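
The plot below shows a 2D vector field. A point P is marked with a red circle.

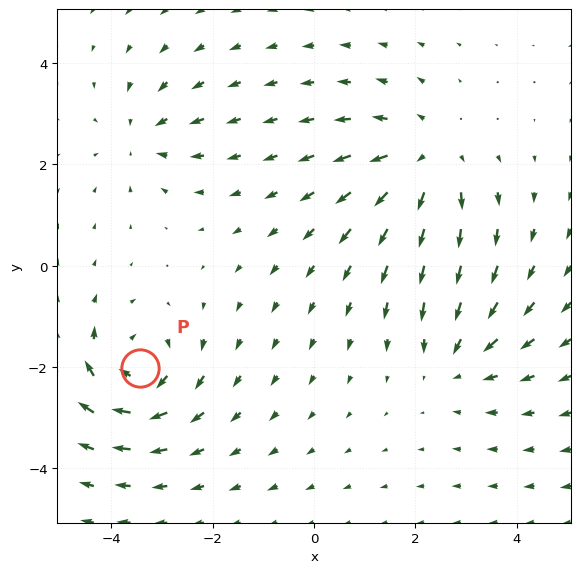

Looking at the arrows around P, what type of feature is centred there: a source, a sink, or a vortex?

At P (-3.4, -2.0) the arrows circulate clockwise. Divergence ≈0, curl about -5 — near-zero divergence with nonzero curl is a vortex.

vortex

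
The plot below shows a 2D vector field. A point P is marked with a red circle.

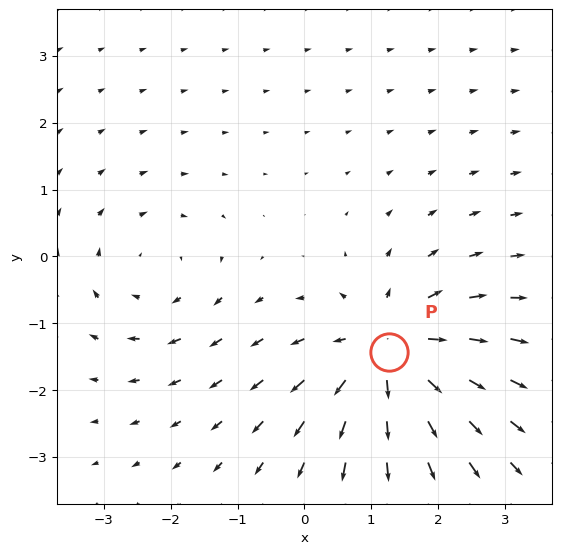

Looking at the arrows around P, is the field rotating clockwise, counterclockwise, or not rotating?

Near P at (1.3, -1.4) the arrows show no circulation. The curl there is ≈0.

not rotating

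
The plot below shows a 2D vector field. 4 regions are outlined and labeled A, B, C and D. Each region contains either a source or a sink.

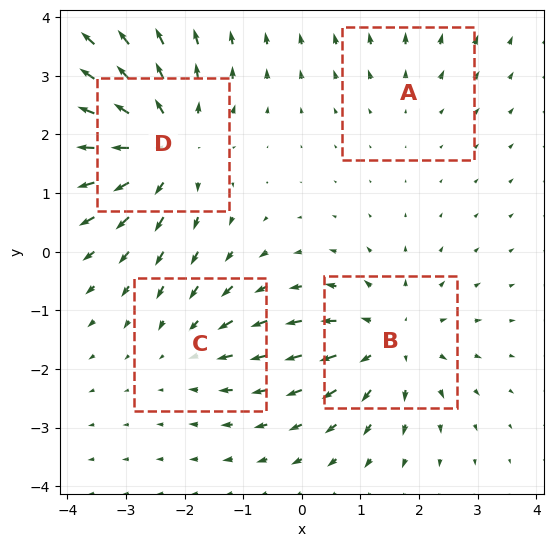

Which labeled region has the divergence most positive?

Divergence at each region's feature centre — A: about +2, B: about +5, C: about -3, D: about +6. Region D is most positive.

D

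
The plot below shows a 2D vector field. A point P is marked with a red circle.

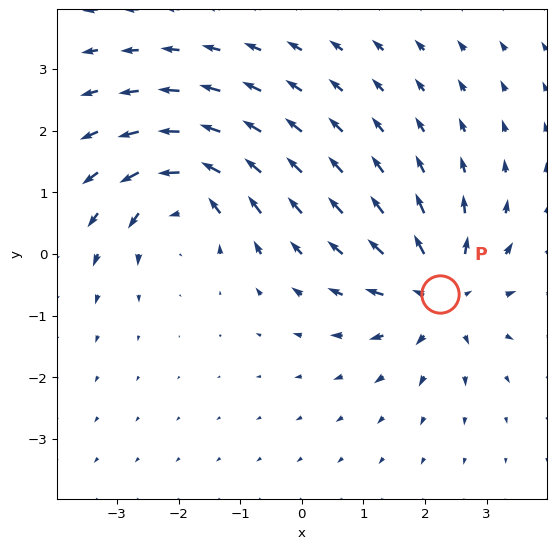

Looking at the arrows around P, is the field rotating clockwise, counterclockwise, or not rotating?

not rotating

Near P at (2.2, -0.7) the arrows show no circulation. The curl there is ≈0.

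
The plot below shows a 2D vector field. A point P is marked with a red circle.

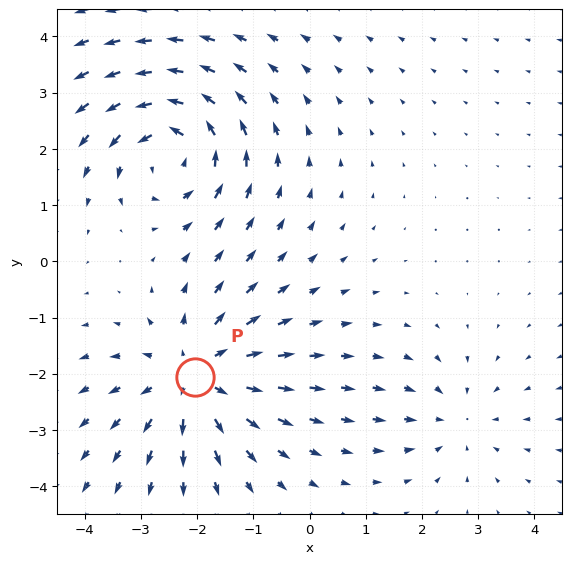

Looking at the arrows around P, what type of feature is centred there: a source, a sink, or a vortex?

At P (-2.0, -2.1) the arrows spread outward. Divergence about +4, curl ≈0 — positive divergence with near-zero curl is a source.

source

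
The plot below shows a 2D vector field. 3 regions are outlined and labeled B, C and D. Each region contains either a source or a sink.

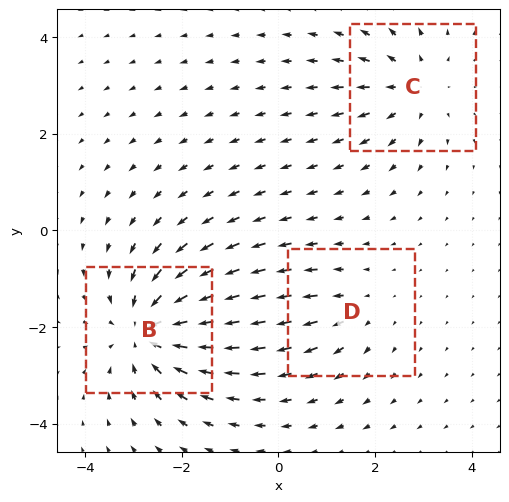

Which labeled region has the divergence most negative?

Divergence at each region's feature centre — B: about -4, C: about +3, D: about +2. Region B is most negative.

B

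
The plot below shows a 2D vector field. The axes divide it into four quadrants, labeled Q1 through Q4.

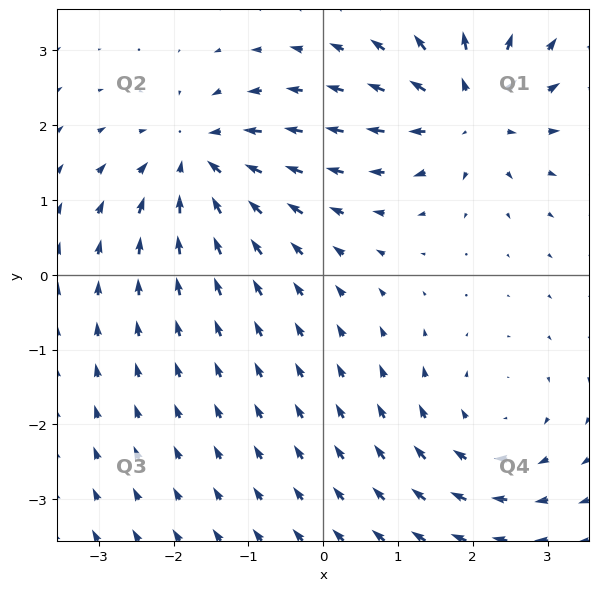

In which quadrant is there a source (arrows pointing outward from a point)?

Q1

The source sits at approximately (2.0, 2.2), which lies in quadrant Q1. The divergence there is about +6, positive as expected for a source.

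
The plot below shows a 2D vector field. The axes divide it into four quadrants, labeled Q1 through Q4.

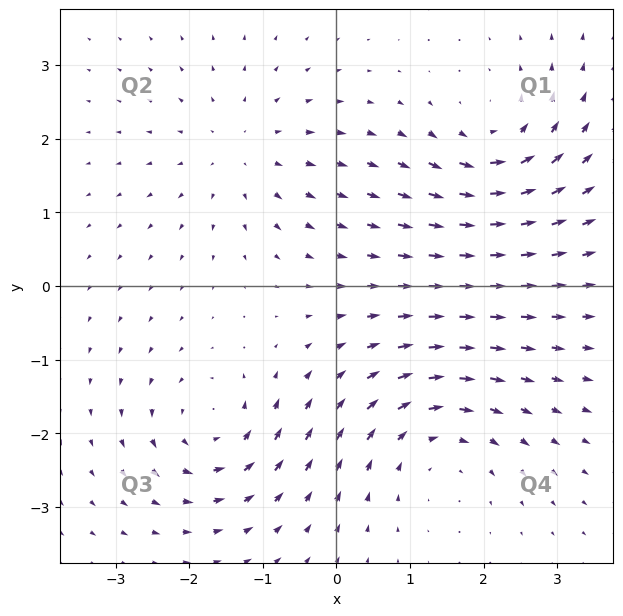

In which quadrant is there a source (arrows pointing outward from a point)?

The source sits at approximately (-1.3, 1.8), which lies in quadrant Q2. The divergence there is about +3, positive as expected for a source.

Q2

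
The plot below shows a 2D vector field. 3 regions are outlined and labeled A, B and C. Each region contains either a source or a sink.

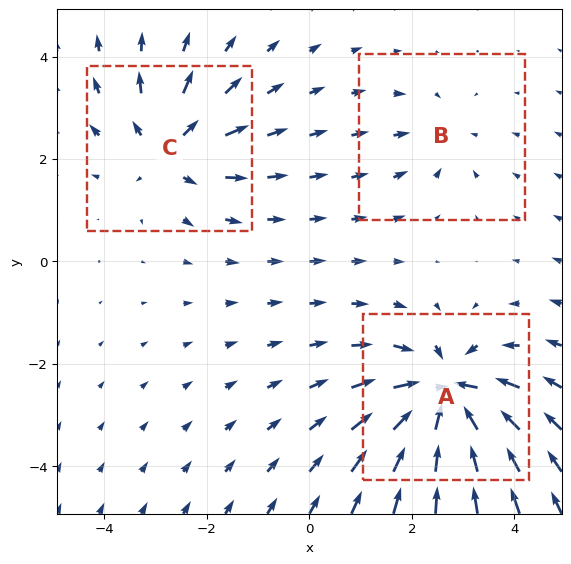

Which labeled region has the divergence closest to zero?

Divergence at each region's feature centre — A: about -6, B: about -2, C: about +4. Region B is closest to zero.

B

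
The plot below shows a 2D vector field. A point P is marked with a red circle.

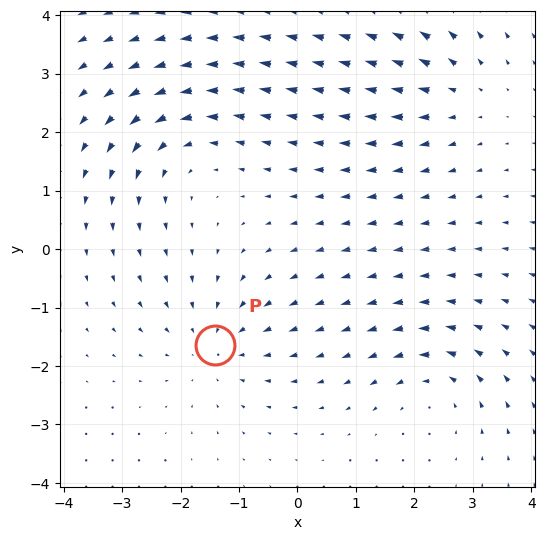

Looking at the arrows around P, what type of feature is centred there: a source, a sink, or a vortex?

At P (-1.4, -1.6) the arrows converge inward. Divergence about -3, curl ≈0 — negative divergence with near-zero curl is a sink.

sink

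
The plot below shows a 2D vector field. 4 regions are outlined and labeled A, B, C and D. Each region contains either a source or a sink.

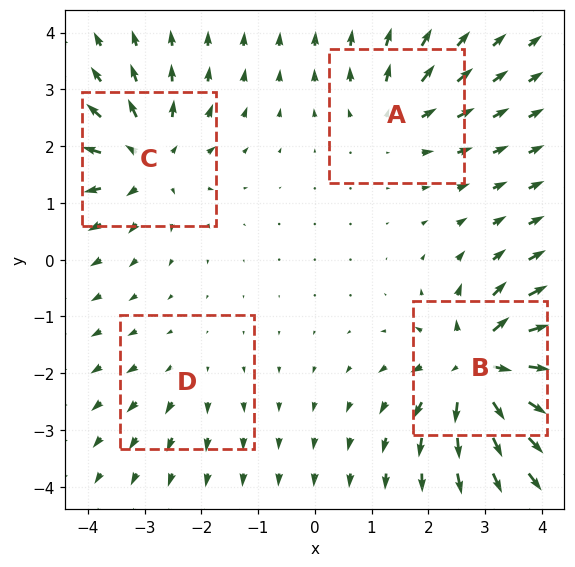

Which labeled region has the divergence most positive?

B

Divergence at each region's feature centre — A: about +4, B: about +8, C: about +6, D: about +2. Region B is most positive.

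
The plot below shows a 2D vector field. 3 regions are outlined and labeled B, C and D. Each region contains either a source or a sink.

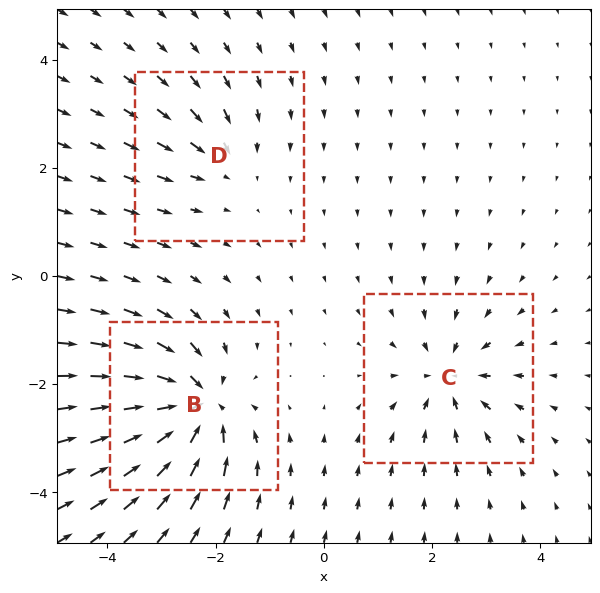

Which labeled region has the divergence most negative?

Divergence at each region's feature centre — B: about -6, C: about -4, D: about -2. Region B is most negative.

B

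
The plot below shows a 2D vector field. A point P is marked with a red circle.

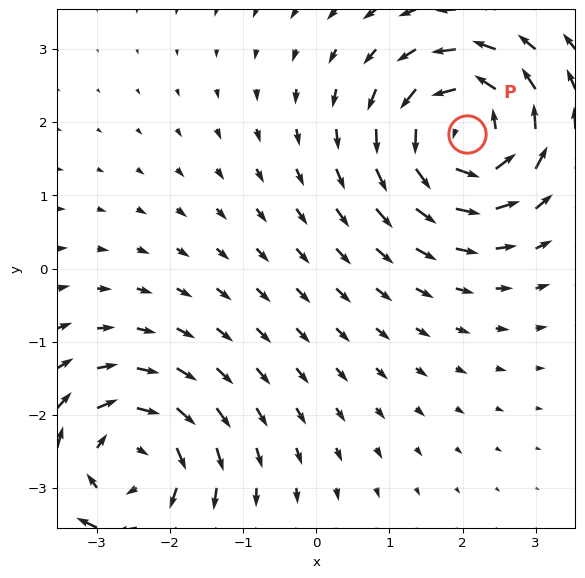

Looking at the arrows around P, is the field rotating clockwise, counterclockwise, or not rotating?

Near P at (2.1, 1.8) the arrows circulate counterclockwise. The curl (z-component) there is about +6; positive curl means counterclockwise rotation.

counterclockwise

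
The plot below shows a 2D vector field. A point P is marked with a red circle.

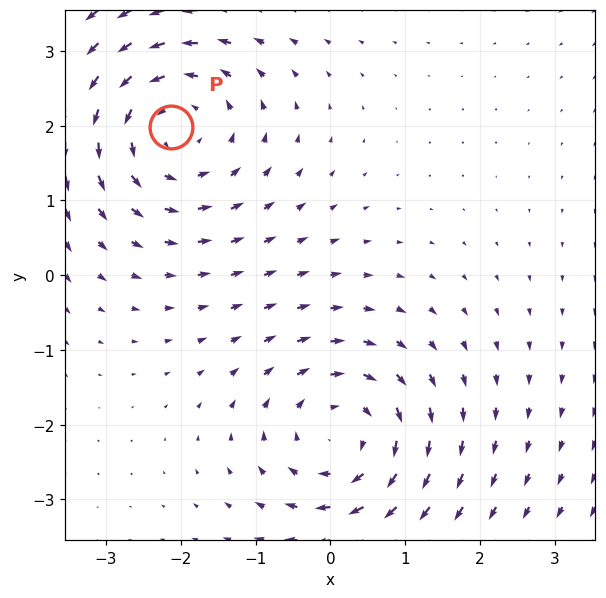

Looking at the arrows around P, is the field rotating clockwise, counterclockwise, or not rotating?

Near P at (-2.1, 2.0) the arrows circulate counterclockwise. The curl (z-component) there is about +4; positive curl means counterclockwise rotation.

counterclockwise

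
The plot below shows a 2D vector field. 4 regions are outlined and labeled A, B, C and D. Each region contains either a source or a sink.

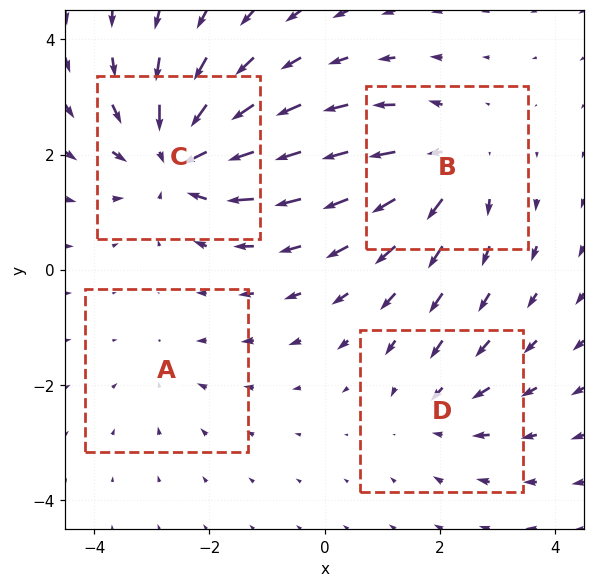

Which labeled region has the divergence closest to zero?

A

Divergence at each region's feature centre — A: about -2, B: about +4, C: about -6, D: about -3. Region A is closest to zero.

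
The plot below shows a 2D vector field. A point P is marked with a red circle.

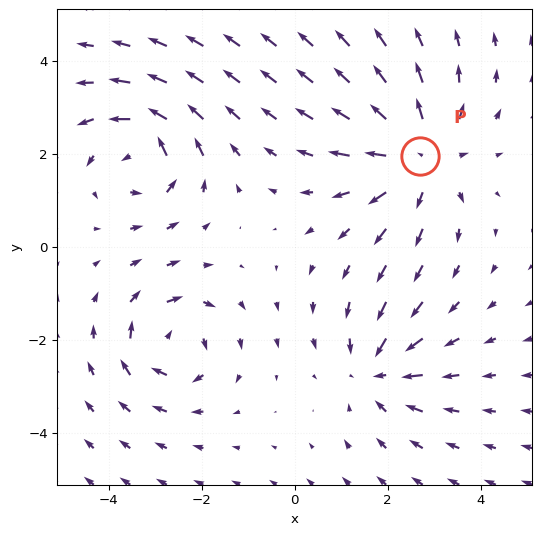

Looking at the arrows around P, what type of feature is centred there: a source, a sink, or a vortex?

source

At P (2.7, 2.0) the arrows spread outward. Divergence about +4, curl ≈0 — positive divergence with near-zero curl is a source.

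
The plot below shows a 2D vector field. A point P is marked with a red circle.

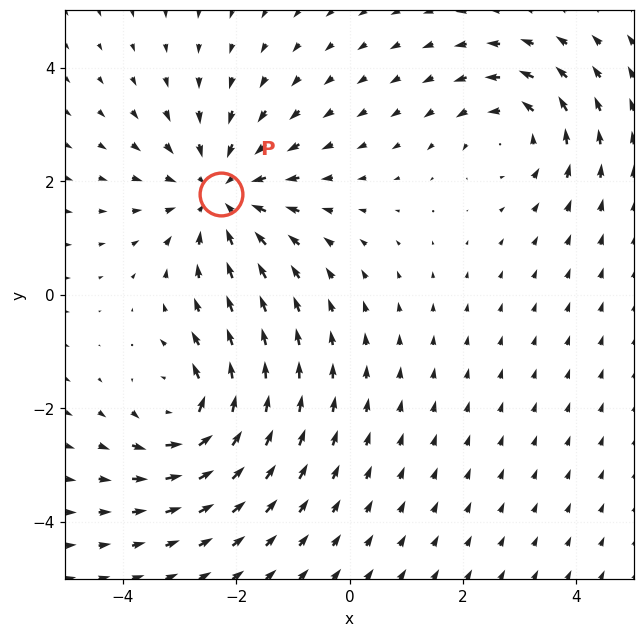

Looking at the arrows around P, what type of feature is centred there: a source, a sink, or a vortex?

sink

At P (-2.3, 1.8) the arrows converge inward. Divergence about -4, curl ≈0 — negative divergence with near-zero curl is a sink.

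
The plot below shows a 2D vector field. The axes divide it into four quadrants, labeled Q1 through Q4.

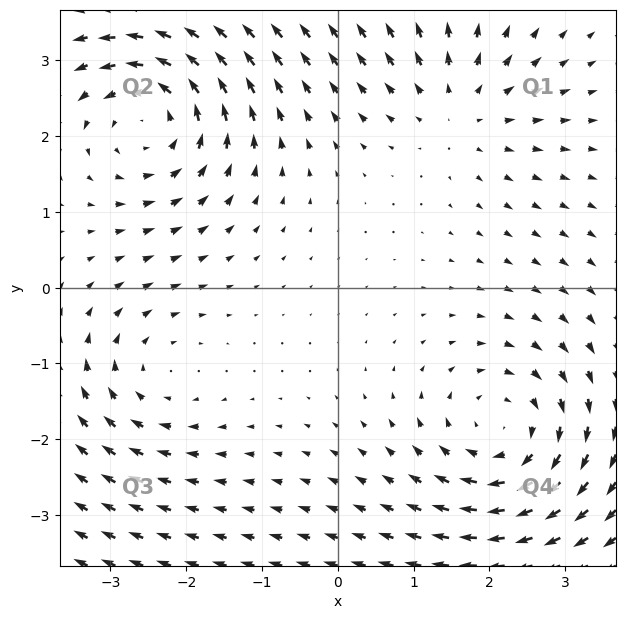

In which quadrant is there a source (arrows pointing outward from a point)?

Q1

The source sits at approximately (1.6, 2.4), which lies in quadrant Q1. The divergence there is about +3, positive as expected for a source.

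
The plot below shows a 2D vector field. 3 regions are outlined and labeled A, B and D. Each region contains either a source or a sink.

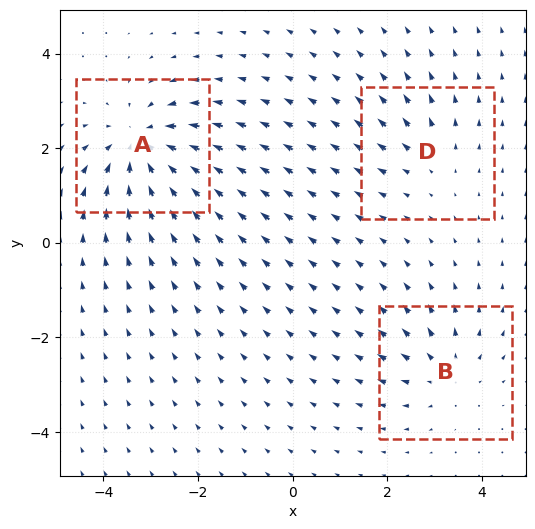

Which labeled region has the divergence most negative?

Divergence at each region's feature centre — A: about -5, B: about +3, D: about +2. Region A is most negative.

A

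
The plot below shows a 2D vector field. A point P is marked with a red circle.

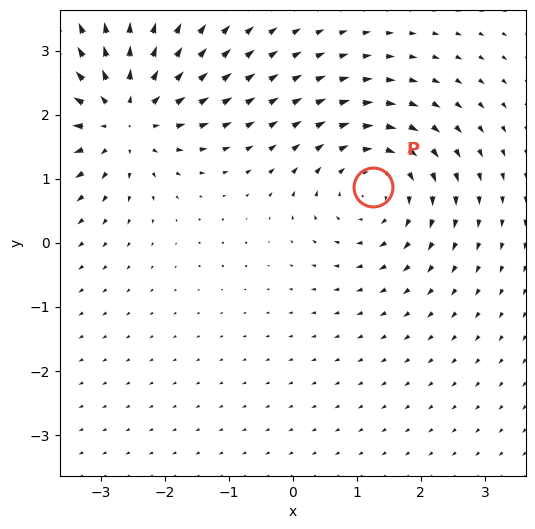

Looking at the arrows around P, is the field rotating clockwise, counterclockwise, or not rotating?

Near P at (1.3, 0.9) the arrows circulate clockwise. The curl (z-component) there is about -4; negative curl means clockwise rotation.

clockwise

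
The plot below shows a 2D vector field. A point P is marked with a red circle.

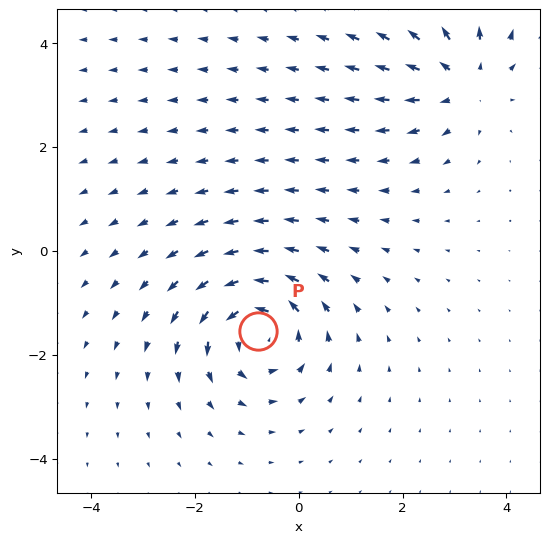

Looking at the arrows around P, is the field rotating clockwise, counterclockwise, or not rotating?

Near P at (-0.8, -1.5) the arrows circulate counterclockwise. The curl (z-component) there is about +5; positive curl means counterclockwise rotation.

counterclockwise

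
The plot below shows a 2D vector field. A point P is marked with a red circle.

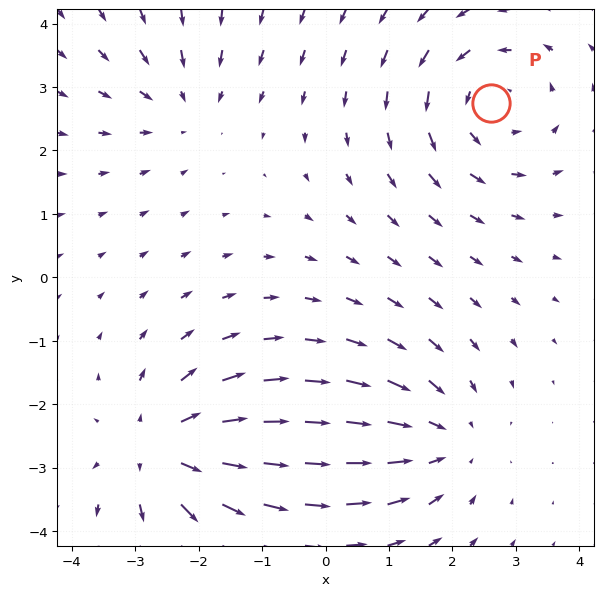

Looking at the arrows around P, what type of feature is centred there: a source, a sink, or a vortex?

vortex

At P (2.6, 2.7) the arrows circulate counterclockwise. Divergence ≈0, curl about +4 — near-zero divergence with nonzero curl is a vortex.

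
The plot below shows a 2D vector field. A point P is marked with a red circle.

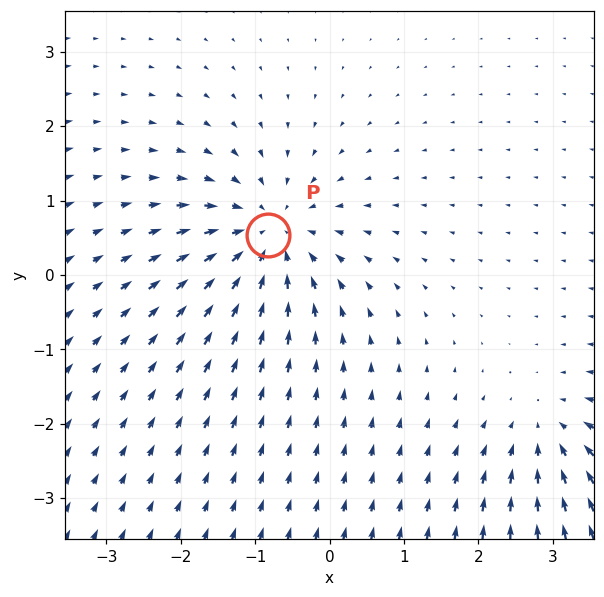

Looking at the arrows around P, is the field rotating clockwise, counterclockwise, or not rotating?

not rotating

Near P at (-0.8, 0.5) the arrows show no circulation. The curl there is ≈0.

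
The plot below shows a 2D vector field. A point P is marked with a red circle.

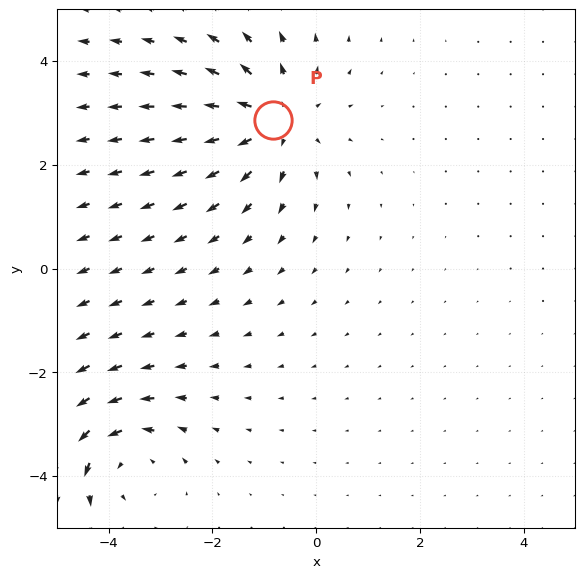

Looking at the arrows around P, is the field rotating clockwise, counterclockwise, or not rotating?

not rotating

Near P at (-0.8, 2.9) the arrows show no circulation. The curl there is ≈0.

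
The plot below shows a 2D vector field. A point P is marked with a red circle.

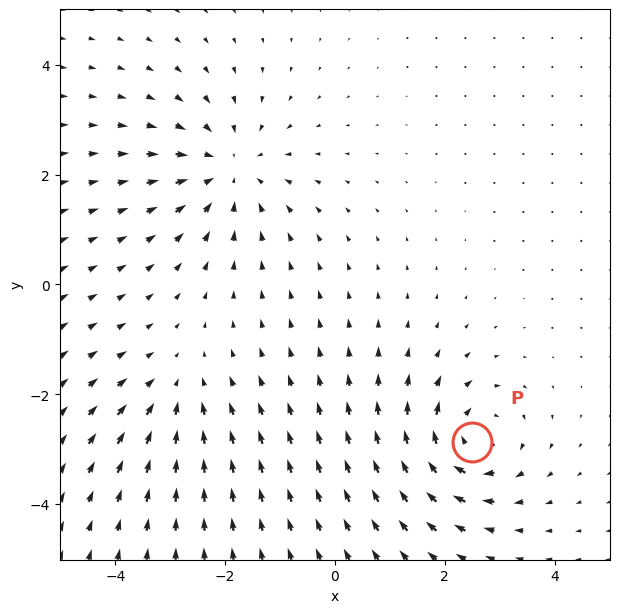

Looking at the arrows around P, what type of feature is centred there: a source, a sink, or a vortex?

vortex

At P (2.5, -2.9) the arrows circulate clockwise. Divergence ≈0, curl about -6 — near-zero divergence with nonzero curl is a vortex.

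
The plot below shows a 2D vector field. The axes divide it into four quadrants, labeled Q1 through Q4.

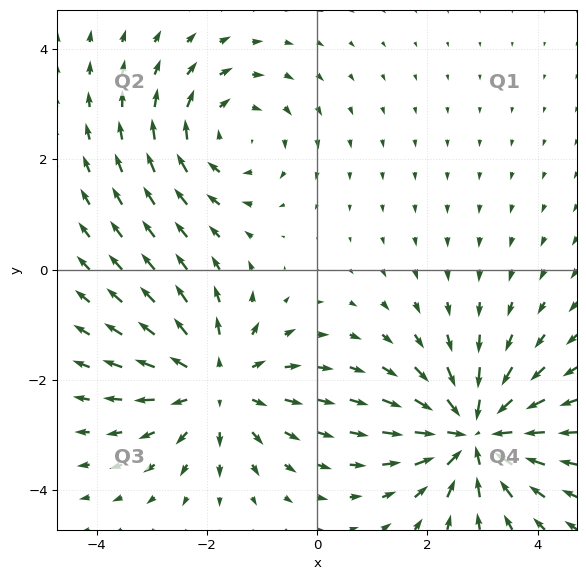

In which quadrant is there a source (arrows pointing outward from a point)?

Q3

The source sits at approximately (-1.8, -2.1), which lies in quadrant Q3. The divergence there is about +4, positive as expected for a source.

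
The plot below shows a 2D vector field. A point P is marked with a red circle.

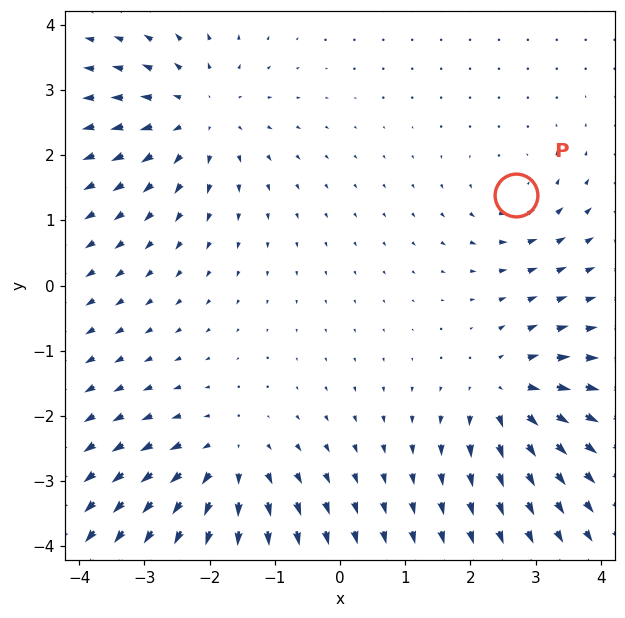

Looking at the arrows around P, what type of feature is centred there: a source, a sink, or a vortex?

At P (2.7, 1.4) the arrows circulate counterclockwise. Divergence ≈0, curl about +4 — near-zero divergence with nonzero curl is a vortex.

vortex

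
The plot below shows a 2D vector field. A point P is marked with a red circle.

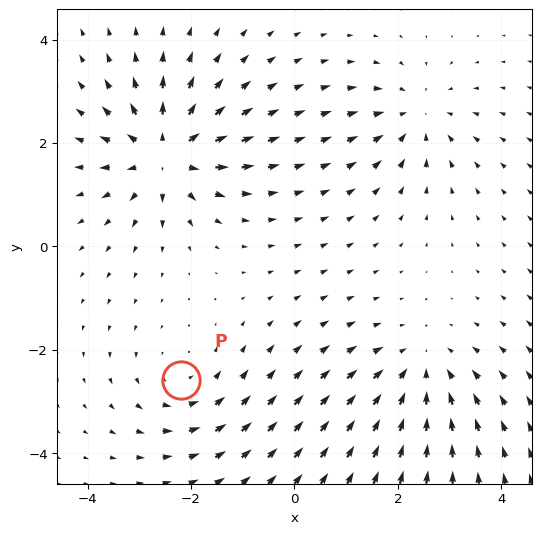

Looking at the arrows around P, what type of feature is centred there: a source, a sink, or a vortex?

At P (-2.2, -2.6) the arrows circulate counterclockwise. Divergence ≈0, curl about +2 — near-zero divergence with nonzero curl is a vortex.

vortex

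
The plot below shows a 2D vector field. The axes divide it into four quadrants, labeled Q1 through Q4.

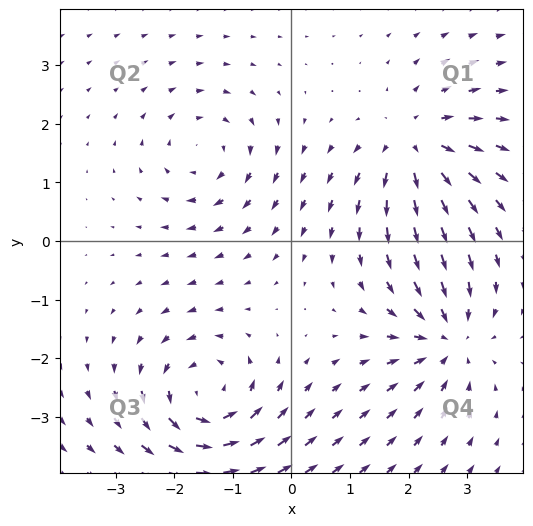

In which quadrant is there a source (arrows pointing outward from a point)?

The source sits at approximately (2.1, 1.6), which lies in quadrant Q1. The divergence there is about +5, positive as expected for a source.

Q1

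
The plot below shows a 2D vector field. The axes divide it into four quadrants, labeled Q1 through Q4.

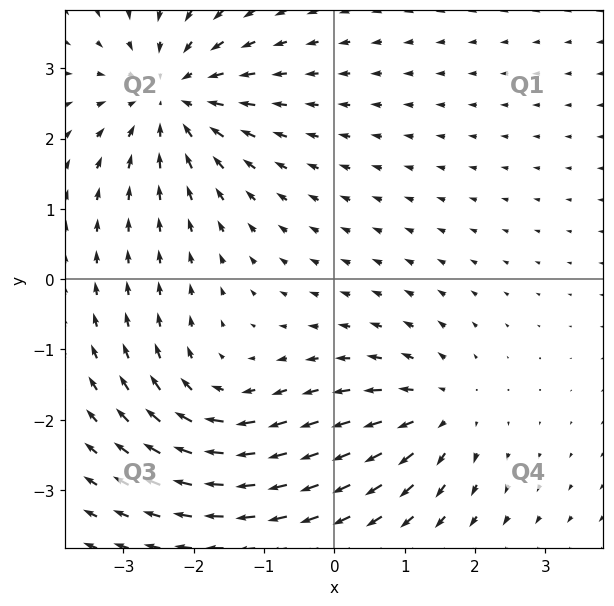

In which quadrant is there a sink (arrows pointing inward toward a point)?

The sink sits at approximately (-2.3, 2.6), which lies in quadrant Q2. The divergence there is about -5, negative as expected for a sink.

Q2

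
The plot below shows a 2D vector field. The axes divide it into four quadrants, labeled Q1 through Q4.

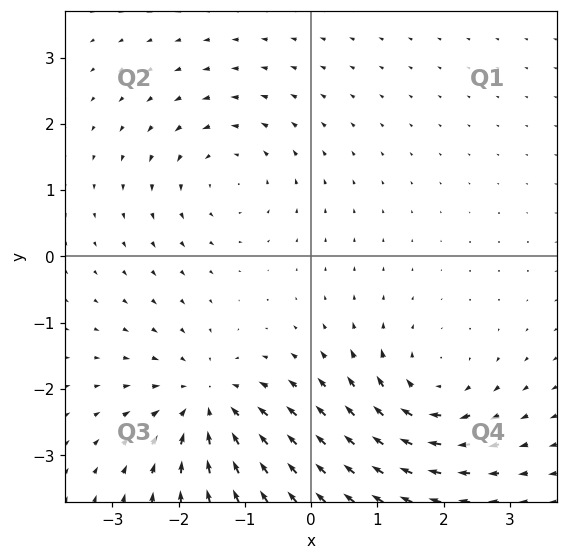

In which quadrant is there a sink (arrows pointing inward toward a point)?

Q3

The sink sits at approximately (-1.6, -2.2), which lies in quadrant Q3. The divergence there is about -5, negative as expected for a sink.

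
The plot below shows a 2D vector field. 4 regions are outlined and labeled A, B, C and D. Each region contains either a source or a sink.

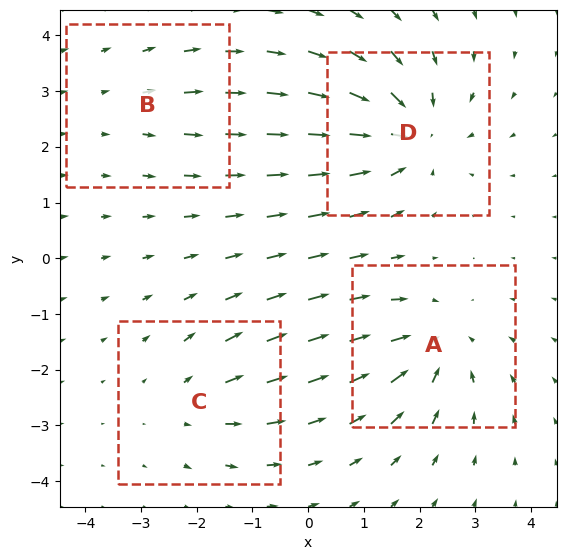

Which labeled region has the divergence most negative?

Divergence at each region's feature centre — A: about -5, B: about +2, C: about +3, D: about -6. Region D is most negative.

D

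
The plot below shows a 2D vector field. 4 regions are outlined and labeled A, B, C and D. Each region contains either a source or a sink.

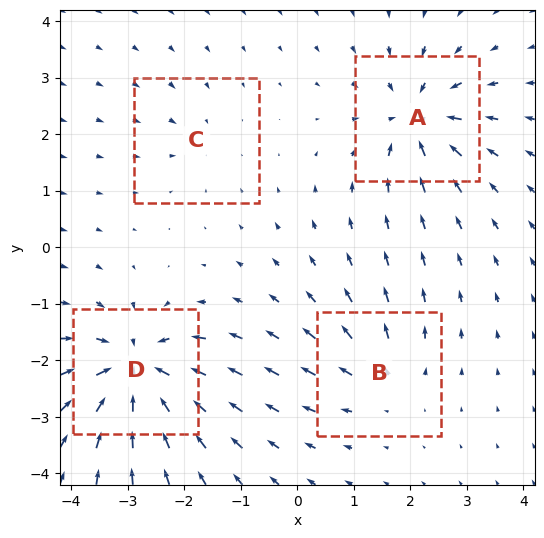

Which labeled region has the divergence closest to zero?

C

Divergence at each region's feature centre — A: about -6, B: about +4, C: about -2, D: about -8. Region C is closest to zero.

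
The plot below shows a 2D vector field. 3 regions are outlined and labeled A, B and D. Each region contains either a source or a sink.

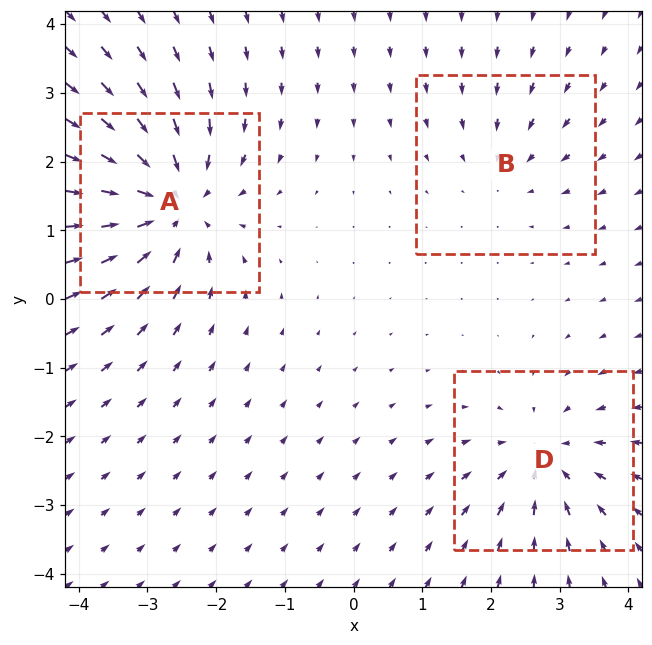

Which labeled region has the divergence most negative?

A

Divergence at each region's feature centre — A: about -6, B: about -2, D: about -4. Region A is most negative.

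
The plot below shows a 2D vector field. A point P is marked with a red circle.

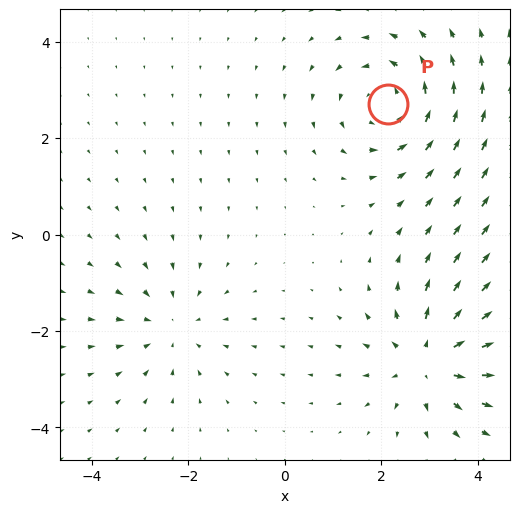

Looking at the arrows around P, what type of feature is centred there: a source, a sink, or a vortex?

vortex

At P (2.1, 2.7) the arrows circulate counterclockwise. Divergence ≈0, curl about +4 — near-zero divergence with nonzero curl is a vortex.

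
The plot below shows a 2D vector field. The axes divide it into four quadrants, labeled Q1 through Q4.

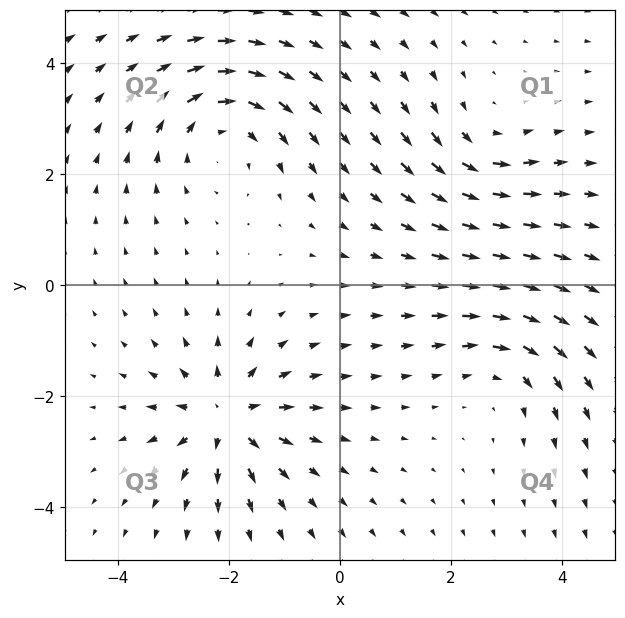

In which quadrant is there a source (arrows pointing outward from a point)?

Q3

The source sits at approximately (-2.1, -2.4), which lies in quadrant Q3. The divergence there is about +6, positive as expected for a source.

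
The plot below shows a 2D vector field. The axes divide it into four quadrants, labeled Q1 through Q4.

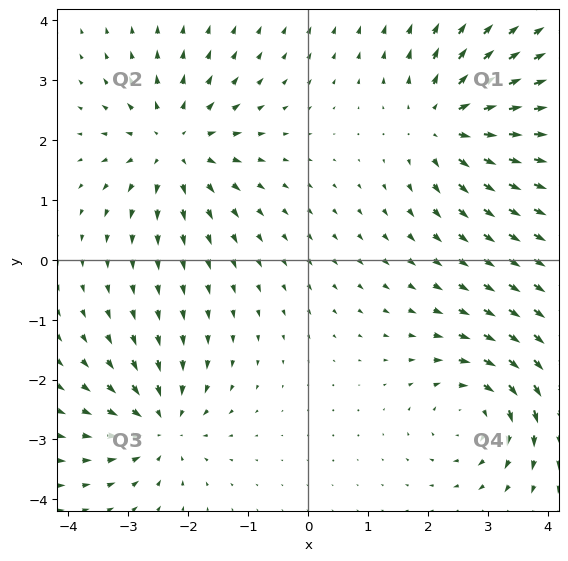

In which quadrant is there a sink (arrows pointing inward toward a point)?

Q3

The sink sits at approximately (-2.5, -2.8), which lies in quadrant Q3. The divergence there is about -4, negative as expected for a sink.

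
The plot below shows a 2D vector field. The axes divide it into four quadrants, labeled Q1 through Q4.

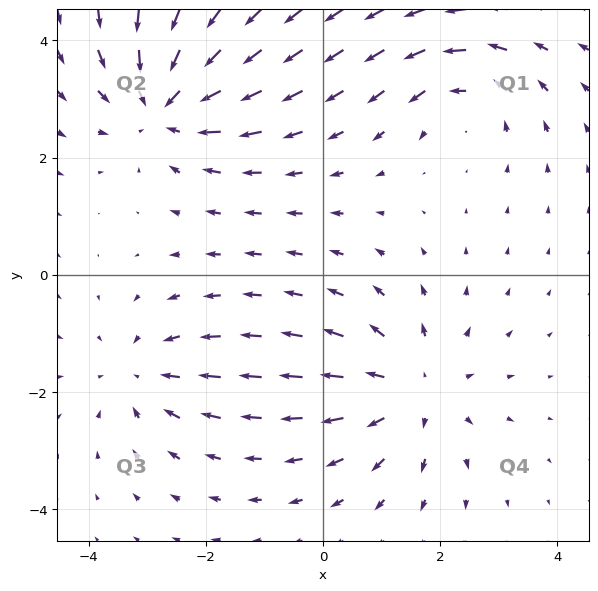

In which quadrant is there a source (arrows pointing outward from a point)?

The source sits at approximately (1.5, -2.0), which lies in quadrant Q4. The divergence there is about +3, positive as expected for a source.

Q4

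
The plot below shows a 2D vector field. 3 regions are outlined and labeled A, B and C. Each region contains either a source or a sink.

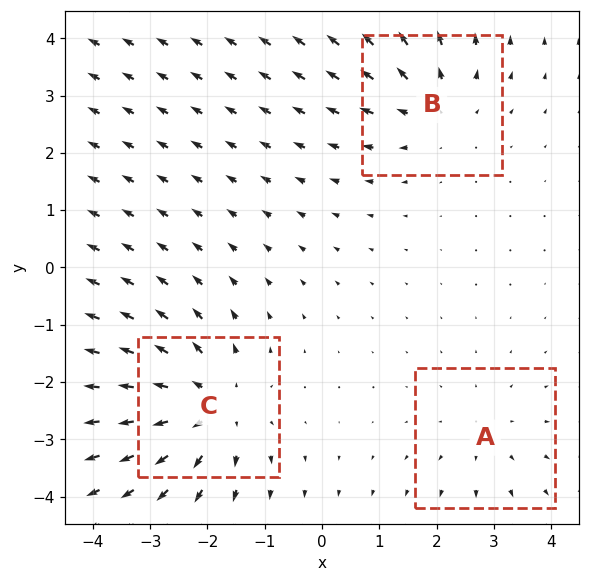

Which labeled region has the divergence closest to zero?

A

Divergence at each region's feature centre — A: about +2, B: about +3, C: about +4. Region A is closest to zero.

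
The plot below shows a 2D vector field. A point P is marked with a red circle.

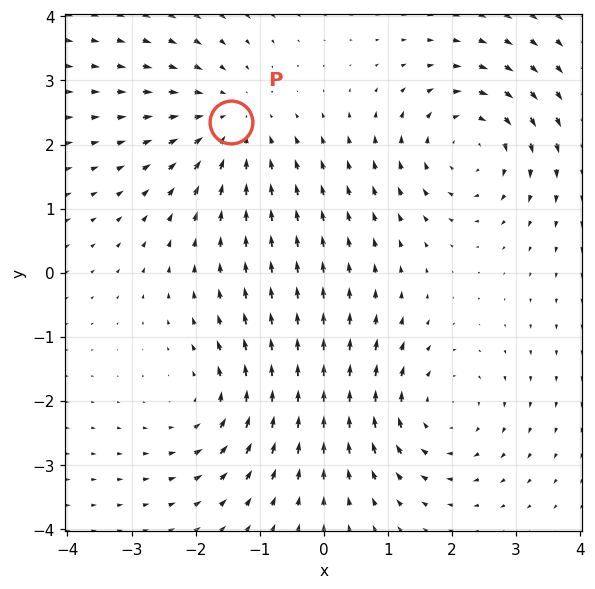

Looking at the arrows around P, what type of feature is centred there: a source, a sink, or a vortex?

At P (-1.4, 2.4) the arrows converge inward. Divergence about -3, curl ≈0 — negative divergence with near-zero curl is a sink.

sink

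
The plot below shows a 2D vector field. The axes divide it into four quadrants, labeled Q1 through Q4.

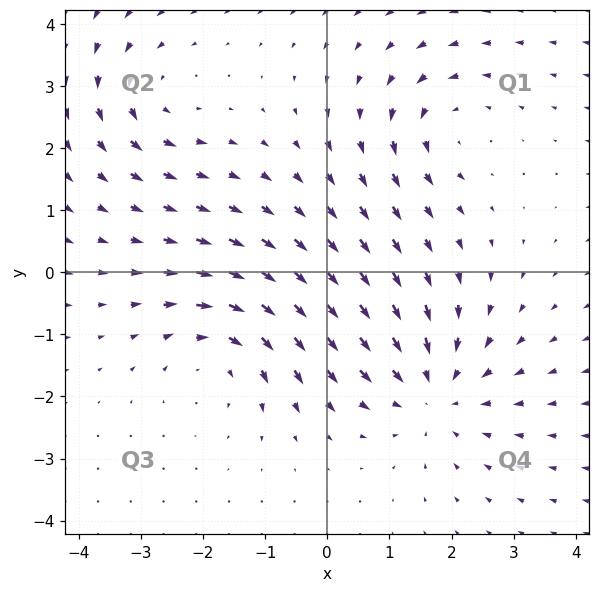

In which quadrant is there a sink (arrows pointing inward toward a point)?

Q4

The sink sits at approximately (1.7, -1.9), which lies in quadrant Q4. The divergence there is about -4, negative as expected for a sink.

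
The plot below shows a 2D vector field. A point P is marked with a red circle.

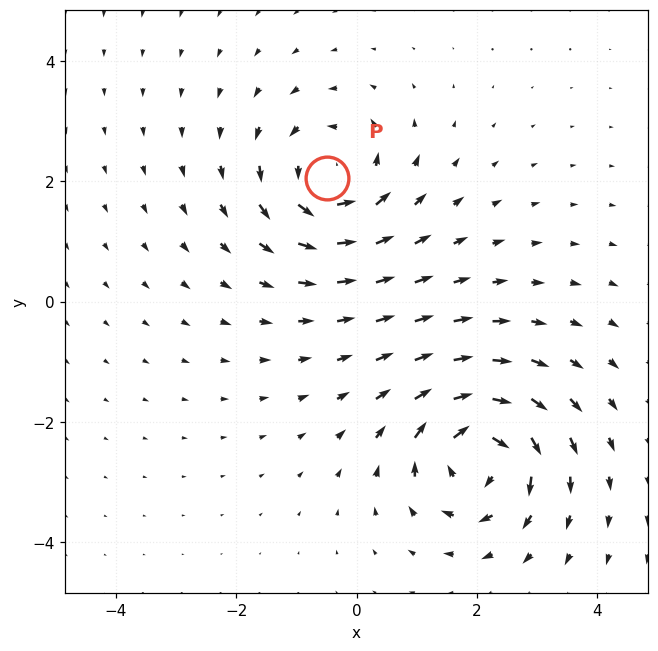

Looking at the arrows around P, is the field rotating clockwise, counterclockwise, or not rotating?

Near P at (-0.5, 2.1) the arrows circulate counterclockwise. The curl (z-component) there is about +5; positive curl means counterclockwise rotation.

counterclockwise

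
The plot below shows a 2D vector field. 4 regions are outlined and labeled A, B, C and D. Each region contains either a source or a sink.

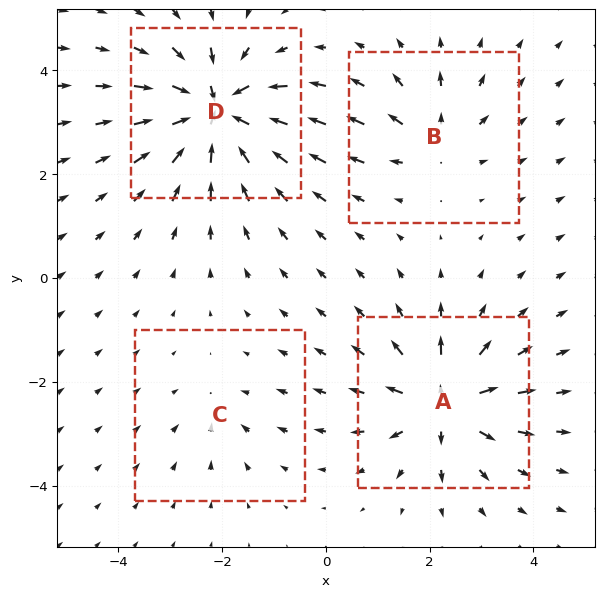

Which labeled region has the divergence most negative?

Divergence at each region's feature centre — A: about +7, B: about +4, C: about -2, D: about -9. Region D is most negative.

D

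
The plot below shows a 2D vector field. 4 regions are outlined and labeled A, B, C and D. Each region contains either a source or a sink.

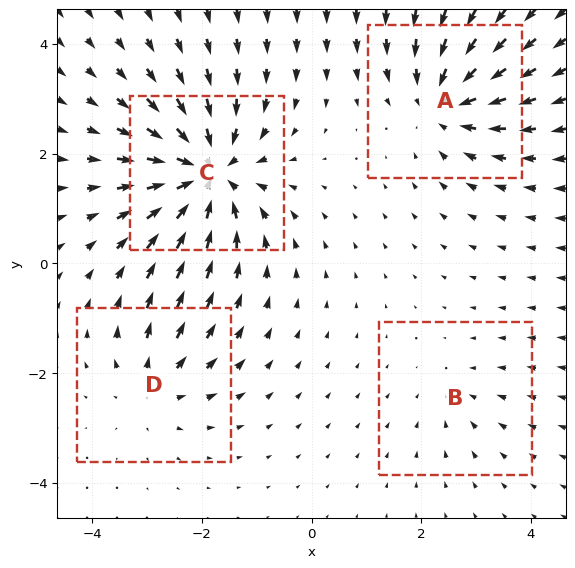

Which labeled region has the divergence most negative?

Divergence at each region's feature centre — A: about -6, B: about -2, C: about -8, D: about +4. Region C is most negative.

C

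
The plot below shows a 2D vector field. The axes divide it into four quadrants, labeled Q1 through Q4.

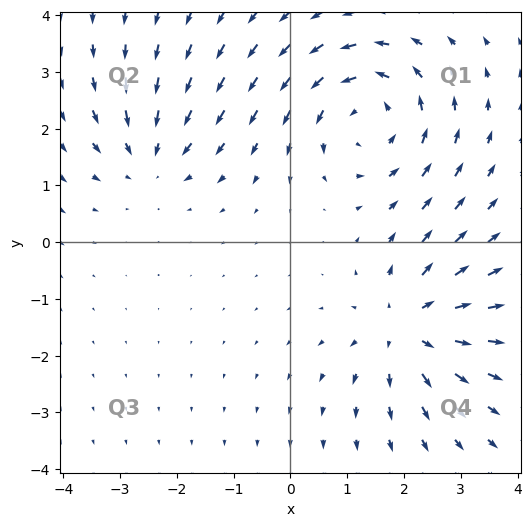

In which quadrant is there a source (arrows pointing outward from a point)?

The source sits at approximately (2.1, -1.5), which lies in quadrant Q4. The divergence there is about +4, positive as expected for a source.

Q4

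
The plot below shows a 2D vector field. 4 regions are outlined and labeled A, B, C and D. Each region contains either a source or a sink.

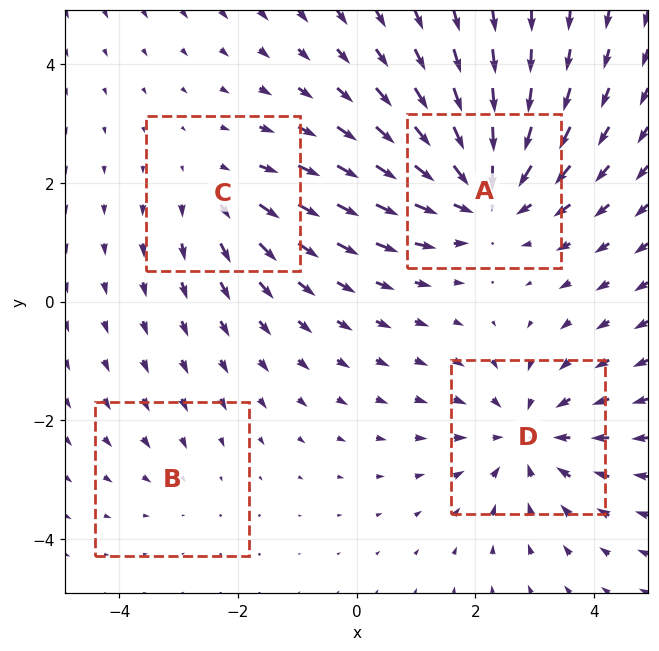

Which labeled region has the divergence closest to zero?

Divergence at each region's feature centre — A: about -6, B: about -2, C: about +3, D: about -4. Region B is closest to zero.

B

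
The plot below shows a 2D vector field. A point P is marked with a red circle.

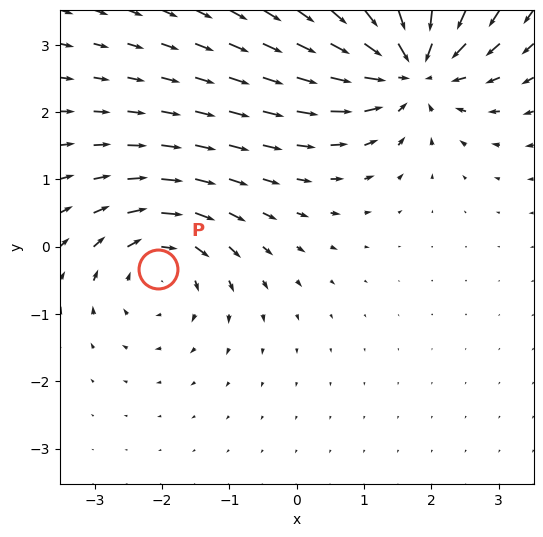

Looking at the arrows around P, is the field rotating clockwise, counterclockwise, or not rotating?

Near P at (-2.1, -0.3) the arrows circulate clockwise. The curl (z-component) there is about -3; negative curl means clockwise rotation.

clockwise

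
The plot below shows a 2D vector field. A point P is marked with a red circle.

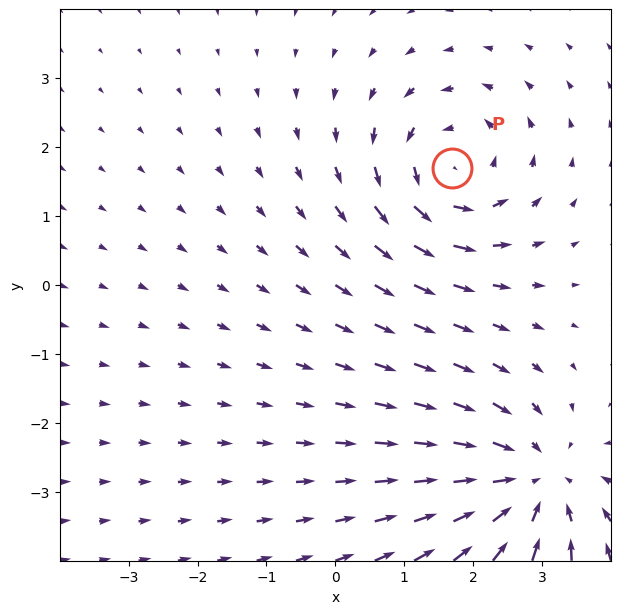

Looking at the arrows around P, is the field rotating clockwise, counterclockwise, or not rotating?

Near P at (1.7, 1.7) the arrows circulate counterclockwise. The curl (z-component) there is about +4; positive curl means counterclockwise rotation.

counterclockwise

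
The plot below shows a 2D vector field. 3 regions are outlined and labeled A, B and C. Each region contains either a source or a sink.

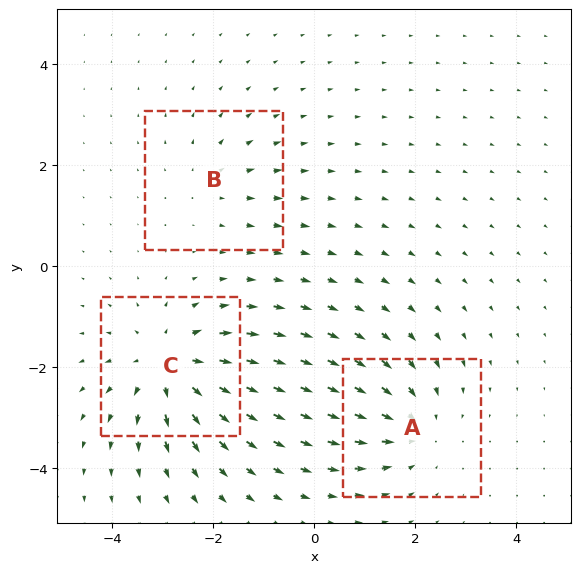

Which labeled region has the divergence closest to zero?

B

Divergence at each region's feature centre — A: about -3, B: about +2, C: about +4. Region B is closest to zero.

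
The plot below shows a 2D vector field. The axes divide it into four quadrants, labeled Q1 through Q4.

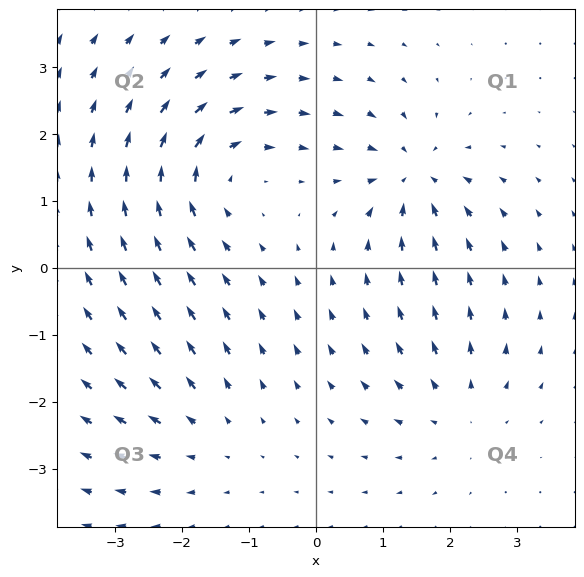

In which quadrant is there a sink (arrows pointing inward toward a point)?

The sink sits at approximately (1.5, 1.3), which lies in quadrant Q1. The divergence there is about -5, negative as expected for a sink.

Q1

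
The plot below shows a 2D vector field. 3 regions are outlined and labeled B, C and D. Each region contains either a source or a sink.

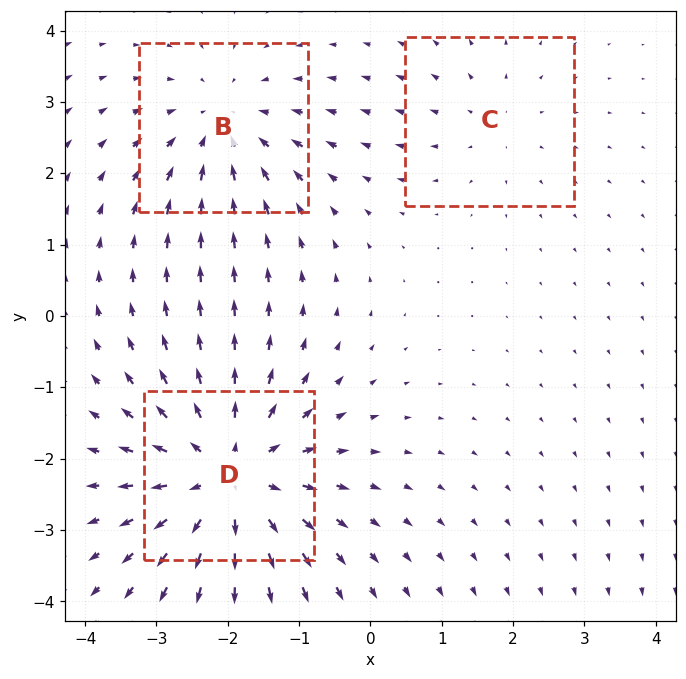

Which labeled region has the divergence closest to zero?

Divergence at each region's feature centre — B: about -3, C: about +2, D: about +5. Region C is closest to zero.

C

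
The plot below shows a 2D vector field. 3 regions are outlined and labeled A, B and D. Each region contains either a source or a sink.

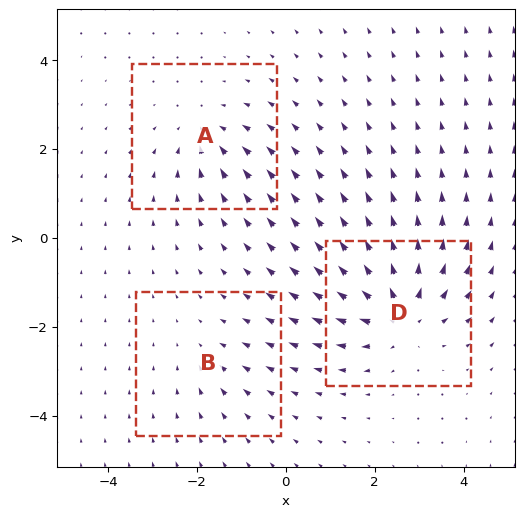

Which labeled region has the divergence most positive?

Divergence at each region's feature centre — A: about -3, B: about -2, D: about +5. Region D is most positive.

D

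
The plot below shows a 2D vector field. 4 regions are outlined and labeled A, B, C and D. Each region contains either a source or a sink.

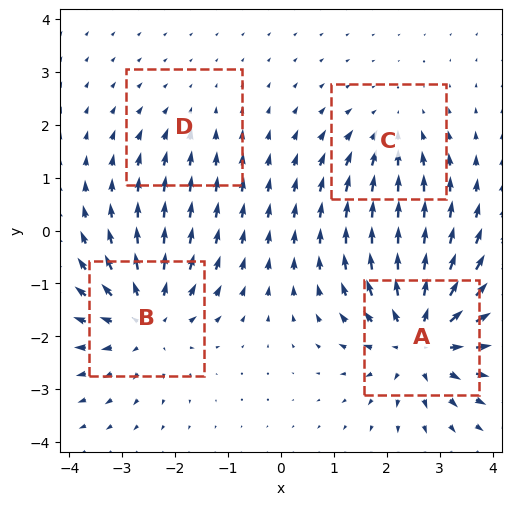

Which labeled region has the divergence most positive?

A

Divergence at each region's feature centre — A: about +7, B: about +5, C: about -3, D: about -2. Region A is most positive.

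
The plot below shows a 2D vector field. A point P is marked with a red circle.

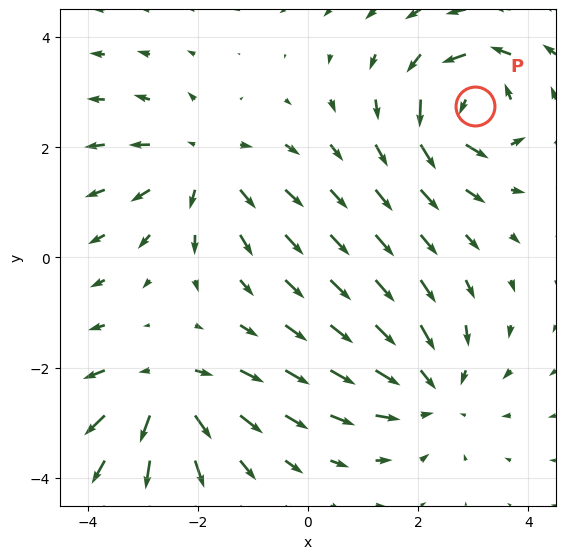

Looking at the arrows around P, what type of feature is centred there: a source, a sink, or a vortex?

vortex

At P (3.0, 2.7) the arrows circulate counterclockwise. Divergence ≈0, curl about +6 — near-zero divergence with nonzero curl is a vortex.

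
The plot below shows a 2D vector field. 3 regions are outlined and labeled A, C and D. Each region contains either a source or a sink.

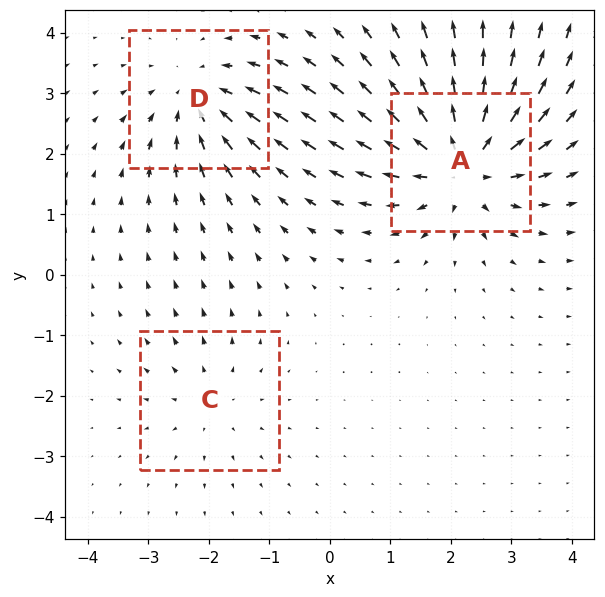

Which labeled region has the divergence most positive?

Divergence at each region's feature centre — A: about +6, C: about +2, D: about -4. Region A is most positive.

A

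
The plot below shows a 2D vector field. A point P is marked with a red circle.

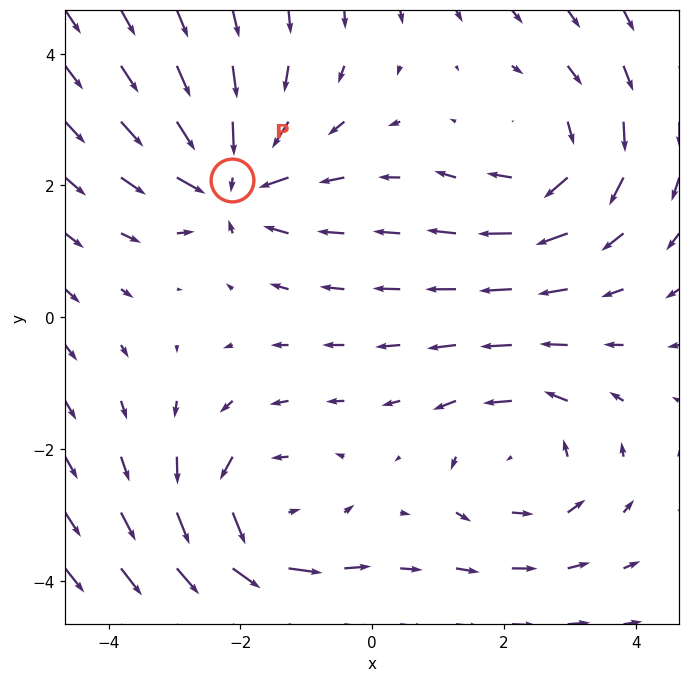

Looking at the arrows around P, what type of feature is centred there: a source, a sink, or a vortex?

At P (-2.1, 2.1) the arrows converge inward. Divergence about -4, curl ≈0 — negative divergence with near-zero curl is a sink.

sink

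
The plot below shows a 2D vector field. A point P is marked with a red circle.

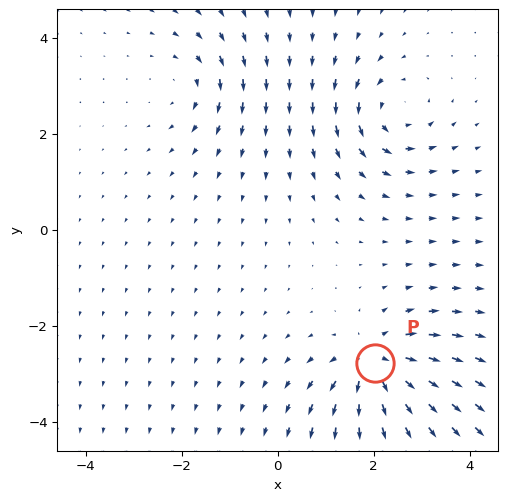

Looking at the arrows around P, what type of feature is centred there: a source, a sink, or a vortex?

At P (2.0, -2.8) the arrows spread outward. Divergence about +6, curl ≈0 — positive divergence with near-zero curl is a source.

source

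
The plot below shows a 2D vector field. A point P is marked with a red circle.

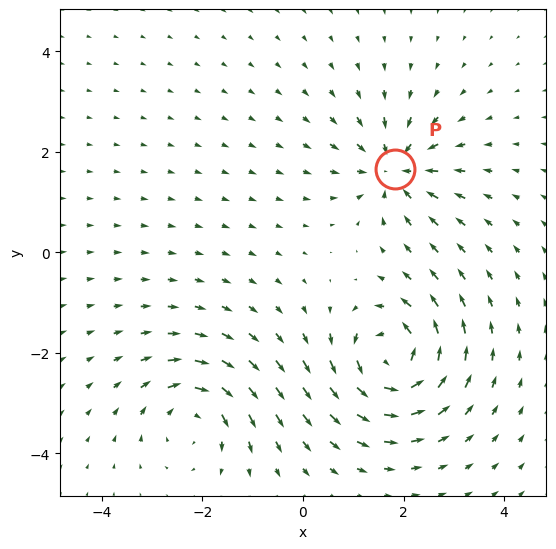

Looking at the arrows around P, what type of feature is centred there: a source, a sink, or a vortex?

At P (1.8, 1.7) the arrows converge inward. Divergence about -5, curl ≈0 — negative divergence with near-zero curl is a sink.

sink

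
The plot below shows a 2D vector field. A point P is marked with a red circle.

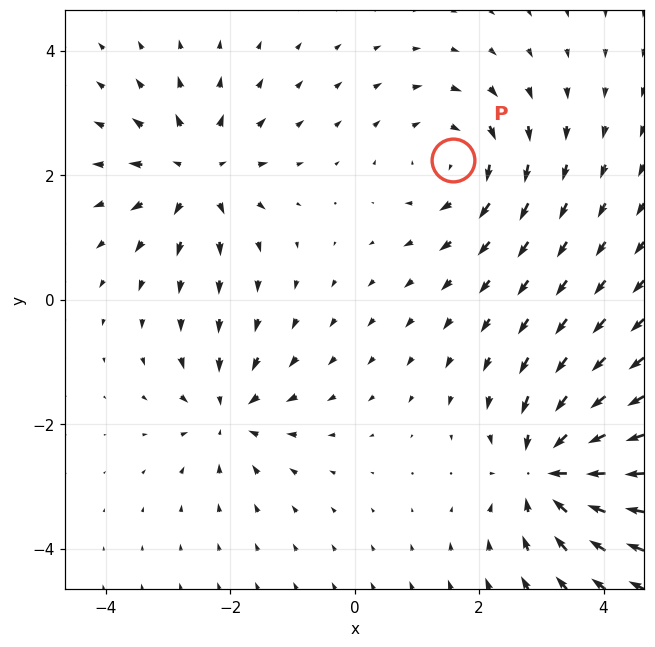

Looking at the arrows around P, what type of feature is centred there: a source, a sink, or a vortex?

At P (1.6, 2.3) the arrows circulate clockwise. Divergence ≈0, curl about -4 — near-zero divergence with nonzero curl is a vortex.

vortex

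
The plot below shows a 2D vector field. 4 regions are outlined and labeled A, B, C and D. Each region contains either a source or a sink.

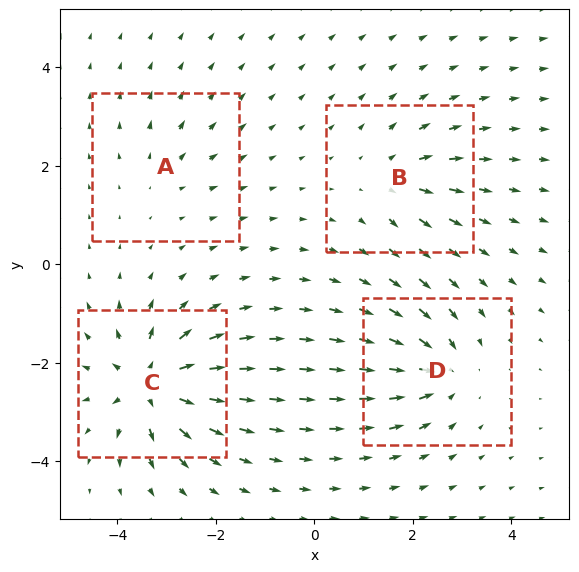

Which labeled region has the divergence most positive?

C

Divergence at each region's feature centre — A: about +3, B: about +4, C: about +8, D: about -6. Region C is most positive.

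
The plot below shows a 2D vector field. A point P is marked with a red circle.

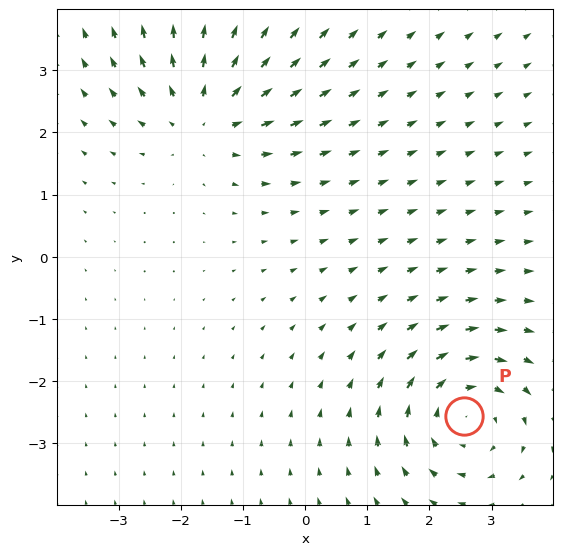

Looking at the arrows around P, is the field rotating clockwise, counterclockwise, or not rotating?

Near P at (2.6, -2.6) the arrows circulate clockwise. The curl (z-component) there is about -4; negative curl means clockwise rotation.

clockwise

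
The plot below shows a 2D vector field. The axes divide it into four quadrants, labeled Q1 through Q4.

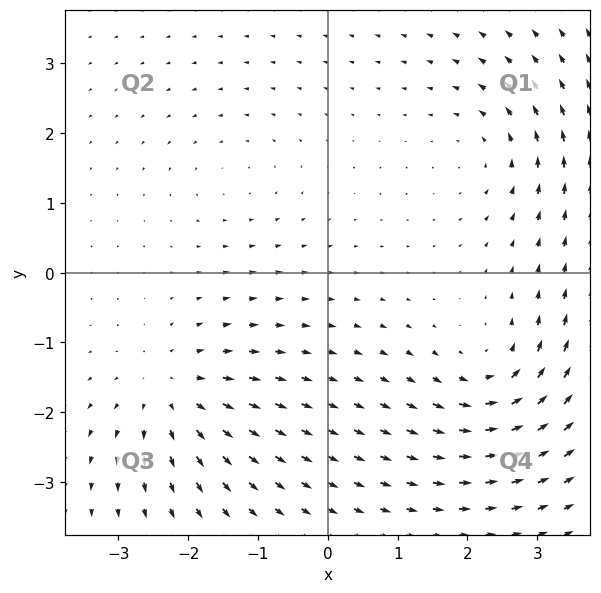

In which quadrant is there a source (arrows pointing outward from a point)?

The source sits at approximately (-2.2, -1.7), which lies in quadrant Q3. The divergence there is about +5, positive as expected for a source.

Q3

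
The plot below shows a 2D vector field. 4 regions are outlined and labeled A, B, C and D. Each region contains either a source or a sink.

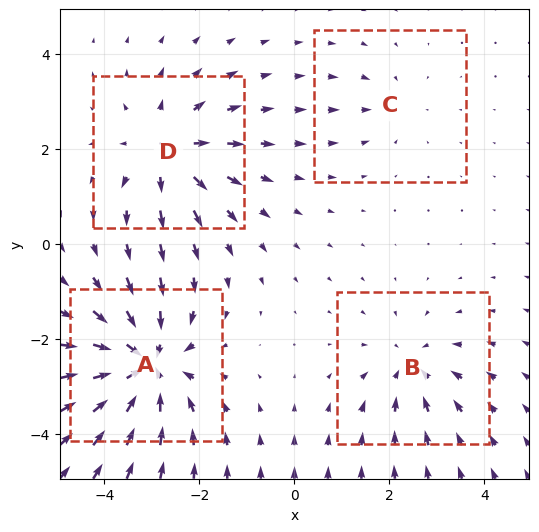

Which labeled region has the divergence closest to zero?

Divergence at each region's feature centre — A: about -7, B: about -4, C: about -2, D: about +5. Region C is closest to zero.

C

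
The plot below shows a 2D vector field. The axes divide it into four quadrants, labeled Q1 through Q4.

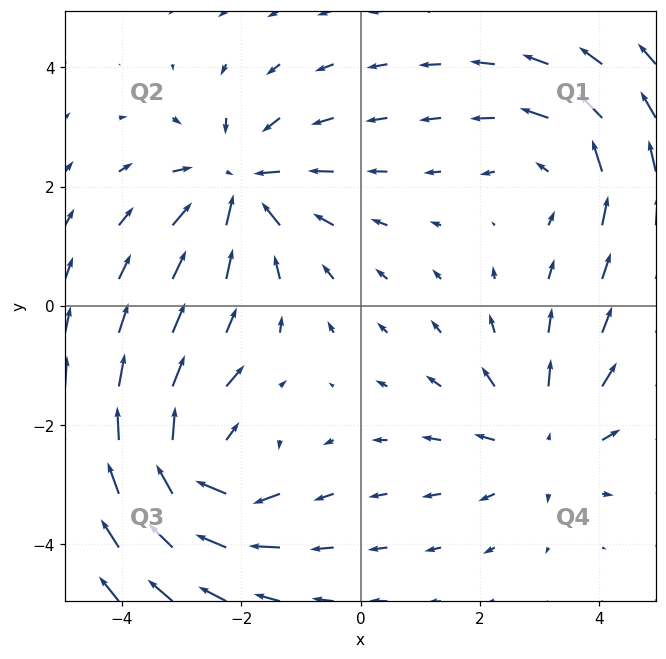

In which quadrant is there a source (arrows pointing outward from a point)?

Q4

The source sits at approximately (3.1, -2.2), which lies in quadrant Q4. The divergence there is about +3, positive as expected for a source.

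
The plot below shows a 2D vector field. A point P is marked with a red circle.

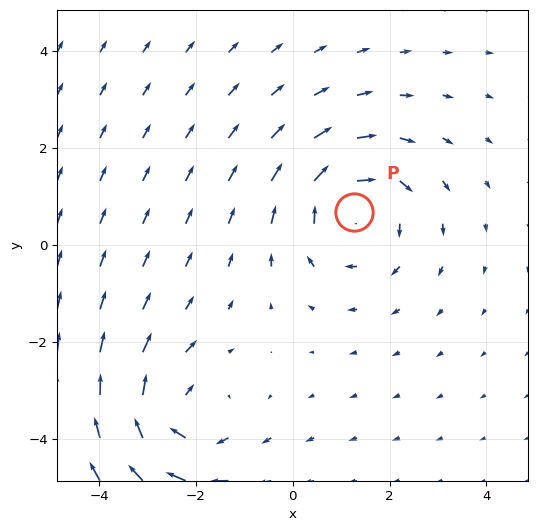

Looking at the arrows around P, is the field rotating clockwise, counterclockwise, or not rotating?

clockwise

Near P at (1.3, 0.7) the arrows circulate clockwise. The curl (z-component) there is about -4; negative curl means clockwise rotation.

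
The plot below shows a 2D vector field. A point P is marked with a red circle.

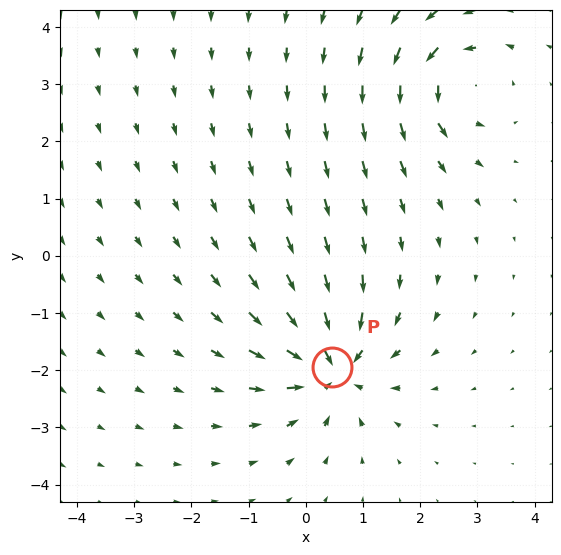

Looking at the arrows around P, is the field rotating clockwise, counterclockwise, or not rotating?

not rotating

Near P at (0.5, -1.9) the arrows show no circulation. The curl there is ≈0.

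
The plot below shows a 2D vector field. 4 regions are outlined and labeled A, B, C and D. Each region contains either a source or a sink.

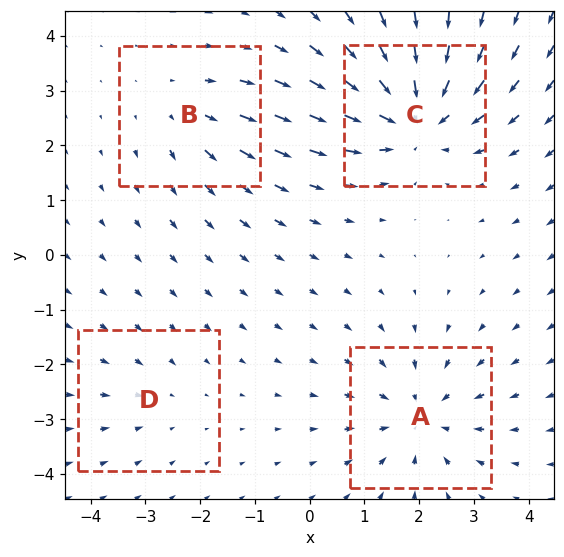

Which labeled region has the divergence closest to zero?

D

Divergence at each region's feature centre — A: about -5, B: about +3, C: about -7, D: about -2. Region D is closest to zero.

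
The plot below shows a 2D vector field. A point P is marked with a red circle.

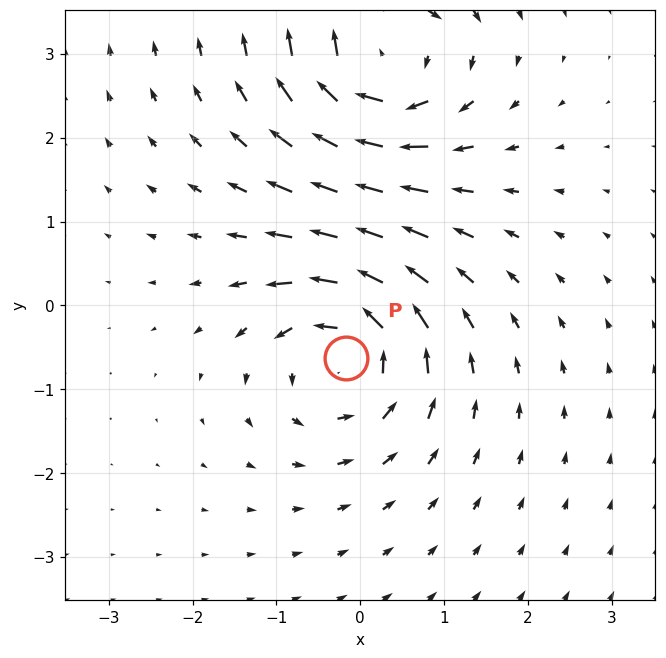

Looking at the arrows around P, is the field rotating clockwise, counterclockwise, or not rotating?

counterclockwise

Near P at (-0.2, -0.6) the arrows circulate counterclockwise. The curl (z-component) there is about +5; positive curl means counterclockwise rotation.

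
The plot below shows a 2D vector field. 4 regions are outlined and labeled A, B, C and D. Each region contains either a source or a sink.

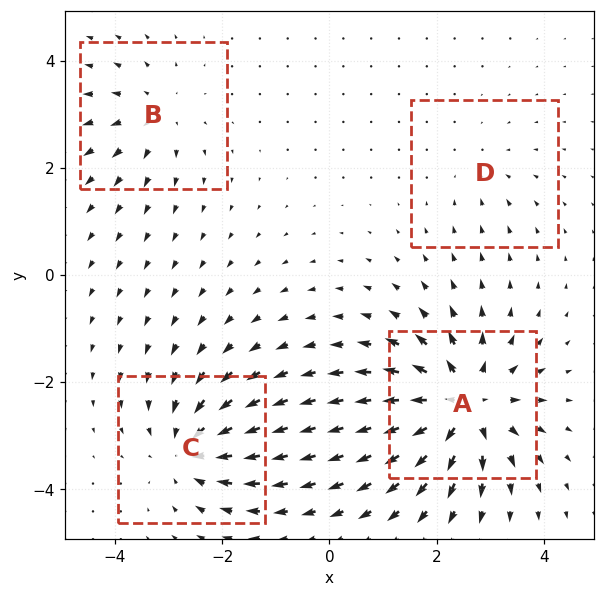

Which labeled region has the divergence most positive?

Divergence at each region's feature centre — A: about +8, B: about +4, C: about -6, D: about -2. Region A is most positive.

A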